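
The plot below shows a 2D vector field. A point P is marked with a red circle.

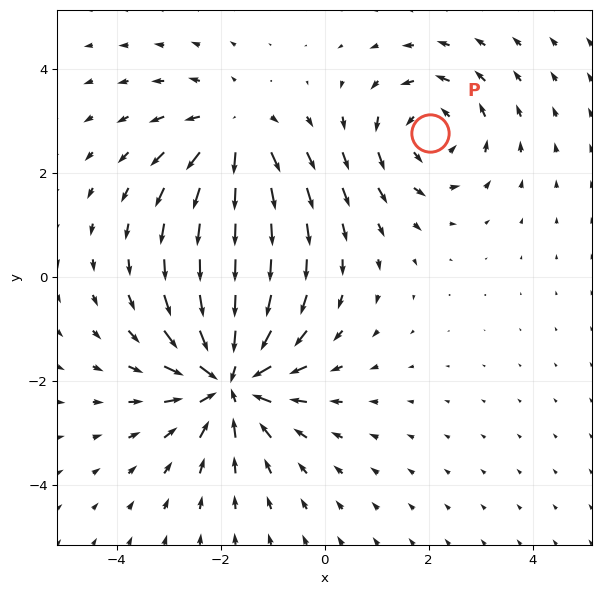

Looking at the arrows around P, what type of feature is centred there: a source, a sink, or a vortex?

At P (2.0, 2.8) the arrows circulate counterclockwise. Divergence ≈0, curl about +3 — near-zero divergence with nonzero curl is a vortex.

vortex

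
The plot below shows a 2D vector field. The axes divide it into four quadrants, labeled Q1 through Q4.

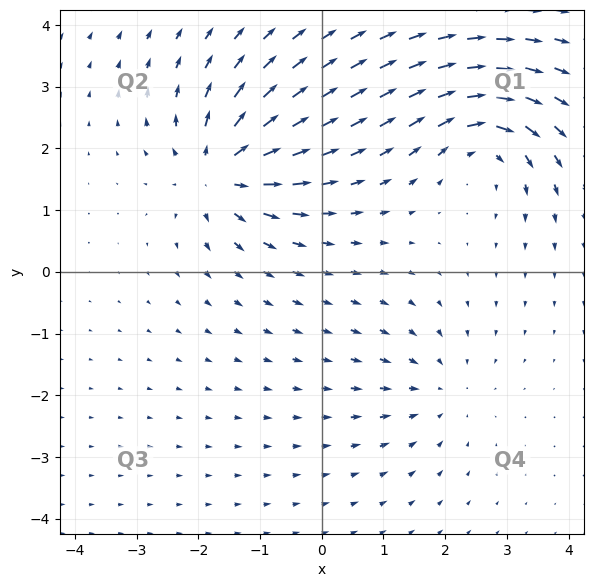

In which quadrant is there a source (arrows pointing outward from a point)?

The source sits at approximately (-1.7, 1.6), which lies in quadrant Q2. The divergence there is about +6, positive as expected for a source.

Q2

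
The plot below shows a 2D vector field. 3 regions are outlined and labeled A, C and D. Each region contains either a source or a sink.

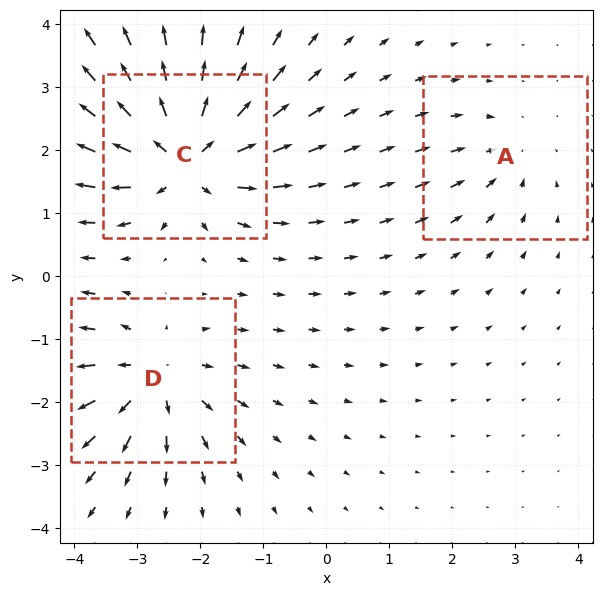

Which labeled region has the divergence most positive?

C

Divergence at each region's feature centre — A: about -2, C: about +6, D: about +4. Region C is most positive.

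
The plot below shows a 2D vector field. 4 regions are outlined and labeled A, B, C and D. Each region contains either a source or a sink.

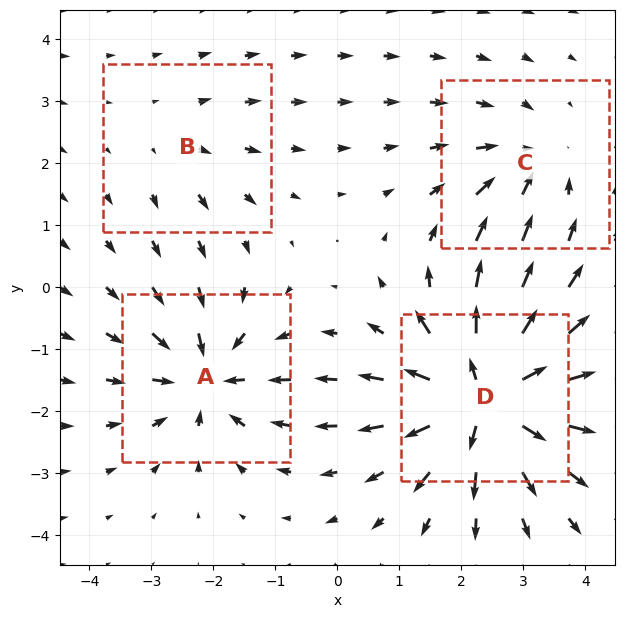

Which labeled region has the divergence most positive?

Divergence at each region's feature centre — A: about -6, B: about +2, C: about -4, D: about +9. Region D is most positive.

D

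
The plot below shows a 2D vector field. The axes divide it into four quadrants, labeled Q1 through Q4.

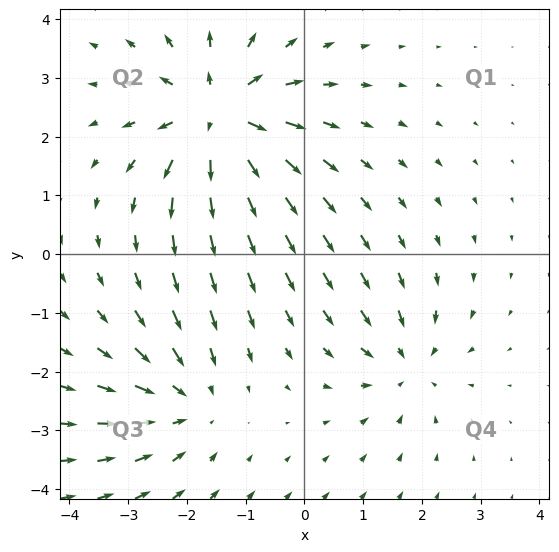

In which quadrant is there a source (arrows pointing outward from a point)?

Q2

The source sits at approximately (-1.5, 2.4), which lies in quadrant Q2. The divergence there is about +5, positive as expected for a source.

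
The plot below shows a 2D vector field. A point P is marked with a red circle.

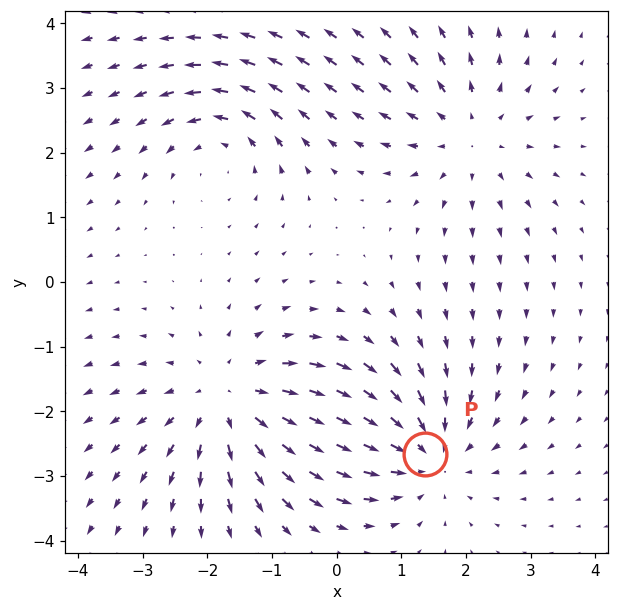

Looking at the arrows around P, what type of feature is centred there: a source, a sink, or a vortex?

sink

At P (1.4, -2.7) the arrows converge inward. Divergence about -4, curl ≈0 — negative divergence with near-zero curl is a sink.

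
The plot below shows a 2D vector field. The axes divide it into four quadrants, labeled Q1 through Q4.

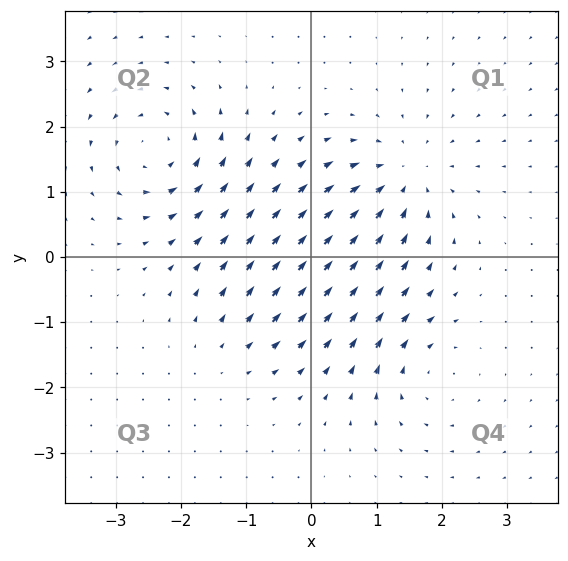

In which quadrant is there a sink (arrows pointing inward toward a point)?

Q1

The sink sits at approximately (1.4, 1.2), which lies in quadrant Q1. The divergence there is about -6, negative as expected for a sink.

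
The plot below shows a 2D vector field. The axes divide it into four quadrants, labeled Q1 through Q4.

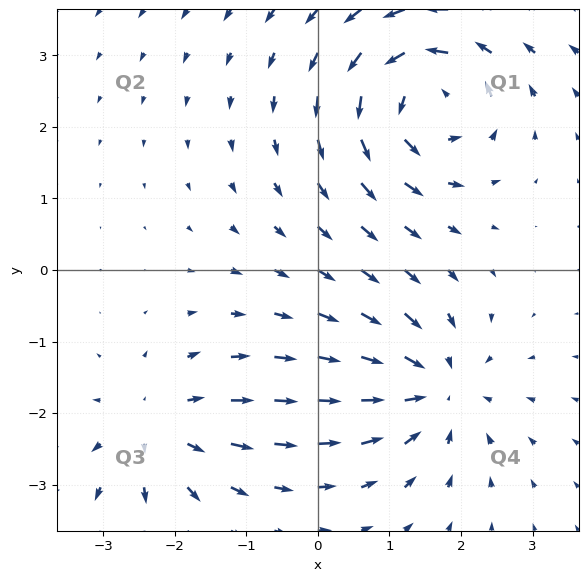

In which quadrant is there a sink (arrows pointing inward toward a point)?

The sink sits at approximately (1.6, -1.6), which lies in quadrant Q4. The divergence there is about -3, negative as expected for a sink.

Q4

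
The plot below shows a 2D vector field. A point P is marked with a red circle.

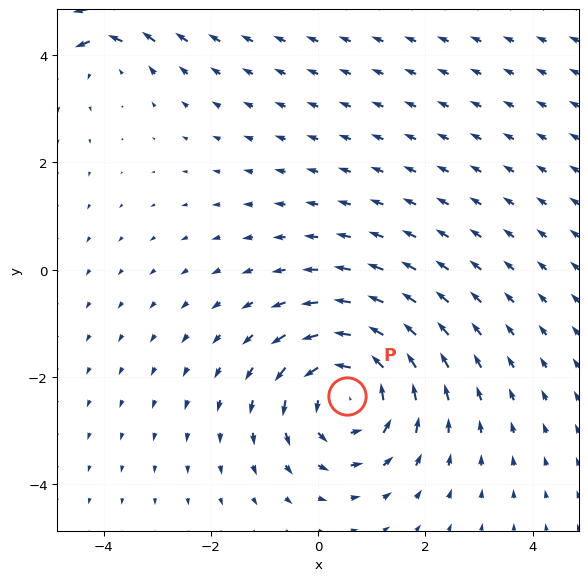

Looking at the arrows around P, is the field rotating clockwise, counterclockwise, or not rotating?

counterclockwise

Near P at (0.5, -2.4) the arrows circulate counterclockwise. The curl (z-component) there is about +4; positive curl means counterclockwise rotation.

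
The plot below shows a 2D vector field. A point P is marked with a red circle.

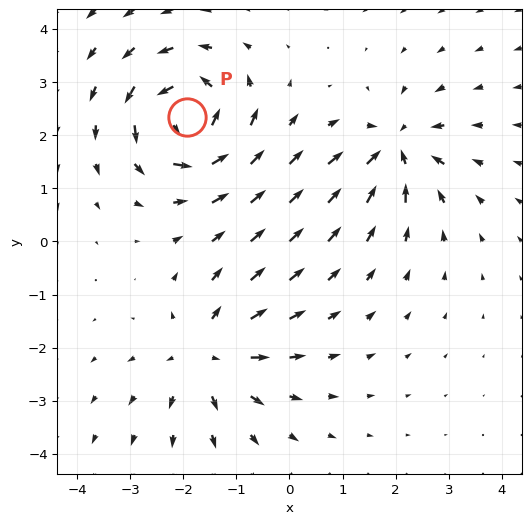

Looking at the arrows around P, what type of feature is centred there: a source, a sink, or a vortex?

vortex

At P (-1.9, 2.3) the arrows circulate counterclockwise. Divergence ≈0, curl about +7 — near-zero divergence with nonzero curl is a vortex.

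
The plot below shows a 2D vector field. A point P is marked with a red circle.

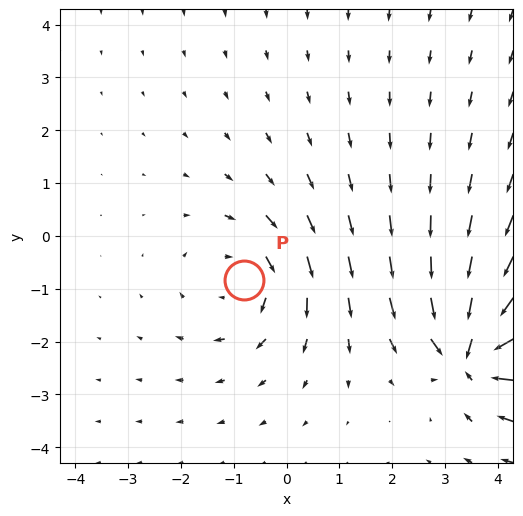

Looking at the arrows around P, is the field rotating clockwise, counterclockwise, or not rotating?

clockwise

Near P at (-0.8, -0.8) the arrows circulate clockwise. The curl (z-component) there is about -3; negative curl means clockwise rotation.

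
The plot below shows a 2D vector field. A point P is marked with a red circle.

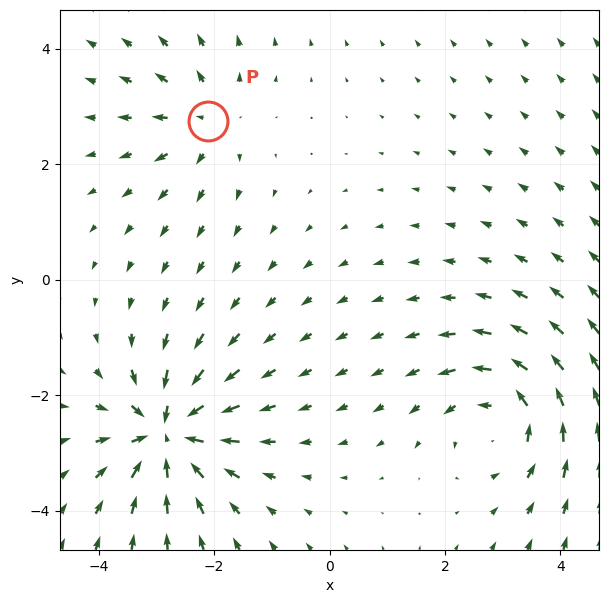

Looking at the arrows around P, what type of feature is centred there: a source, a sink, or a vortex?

source

At P (-2.1, 2.7) the arrows spread outward. Divergence about +3, curl ≈0 — positive divergence with near-zero curl is a source.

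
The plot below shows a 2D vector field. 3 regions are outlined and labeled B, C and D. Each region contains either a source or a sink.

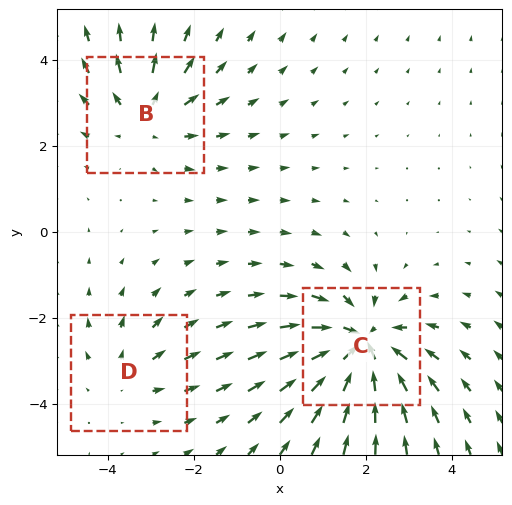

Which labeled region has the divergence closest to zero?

Divergence at each region's feature centre — B: about +3, C: about -5, D: about +2. Region D is closest to zero.

D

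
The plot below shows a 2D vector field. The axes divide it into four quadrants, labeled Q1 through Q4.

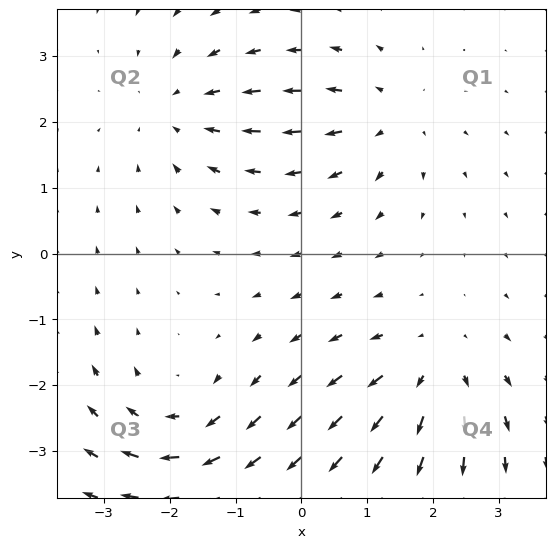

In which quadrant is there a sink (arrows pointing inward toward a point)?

Q2

The sink sits at approximately (-1.8, 2.2), which lies in quadrant Q2. The divergence there is about -3, negative as expected for a sink.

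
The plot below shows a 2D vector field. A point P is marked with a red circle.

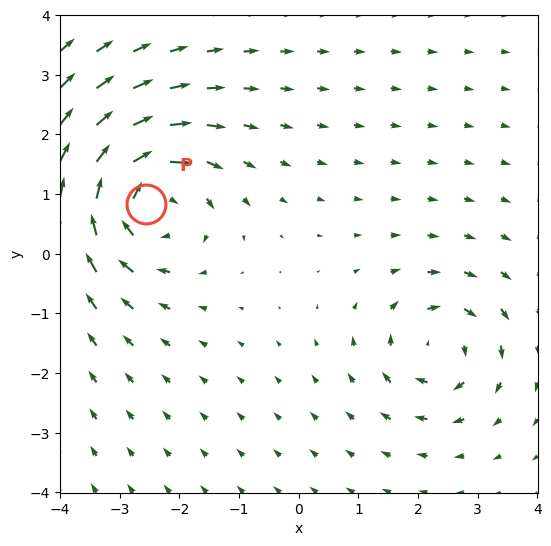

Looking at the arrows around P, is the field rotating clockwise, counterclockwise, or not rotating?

Near P at (-2.6, 0.8) the arrows circulate clockwise. The curl (z-component) there is about -5; negative curl means clockwise rotation.

clockwise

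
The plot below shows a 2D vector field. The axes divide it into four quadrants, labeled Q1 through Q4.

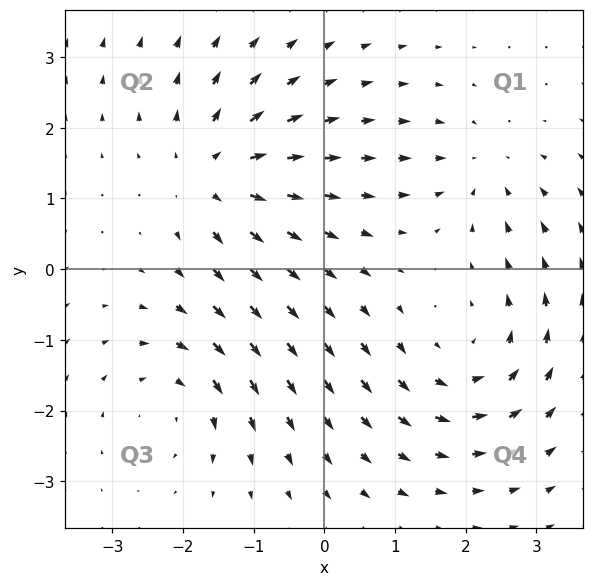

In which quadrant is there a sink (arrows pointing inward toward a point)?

Q1

The sink sits at approximately (2.2, 1.4), which lies in quadrant Q1. The divergence there is about -3, negative as expected for a sink.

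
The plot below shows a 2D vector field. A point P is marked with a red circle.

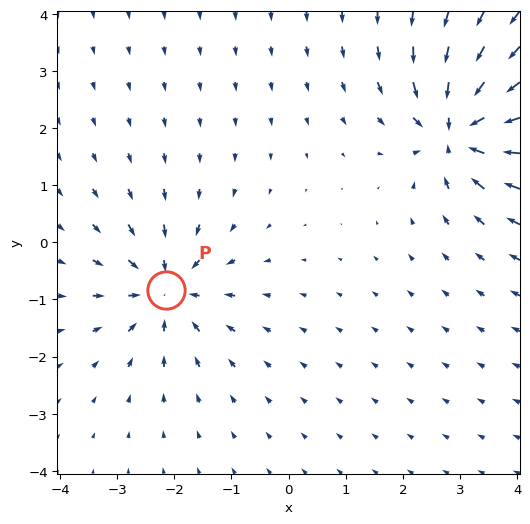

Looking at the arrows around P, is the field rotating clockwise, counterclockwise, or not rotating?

not rotating

Near P at (-2.1, -0.8) the arrows show no circulation. The curl there is ≈0.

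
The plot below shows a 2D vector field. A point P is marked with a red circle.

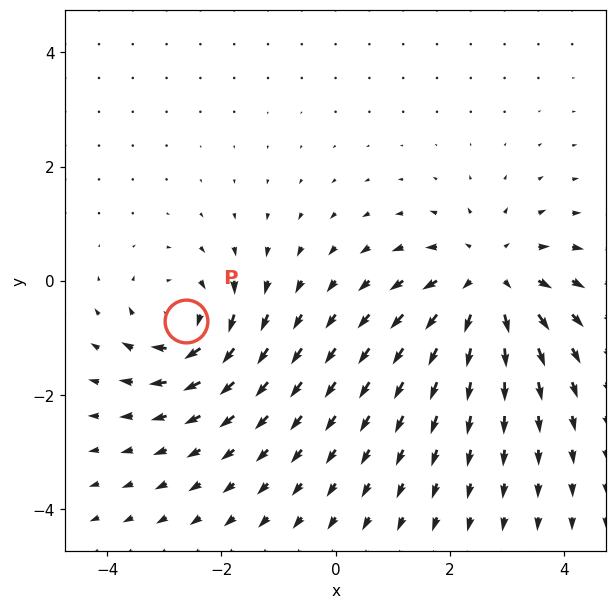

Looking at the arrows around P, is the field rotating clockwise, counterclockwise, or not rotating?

Near P at (-2.6, -0.7) the arrows circulate clockwise. The curl (z-component) there is about -5; negative curl means clockwise rotation.

clockwise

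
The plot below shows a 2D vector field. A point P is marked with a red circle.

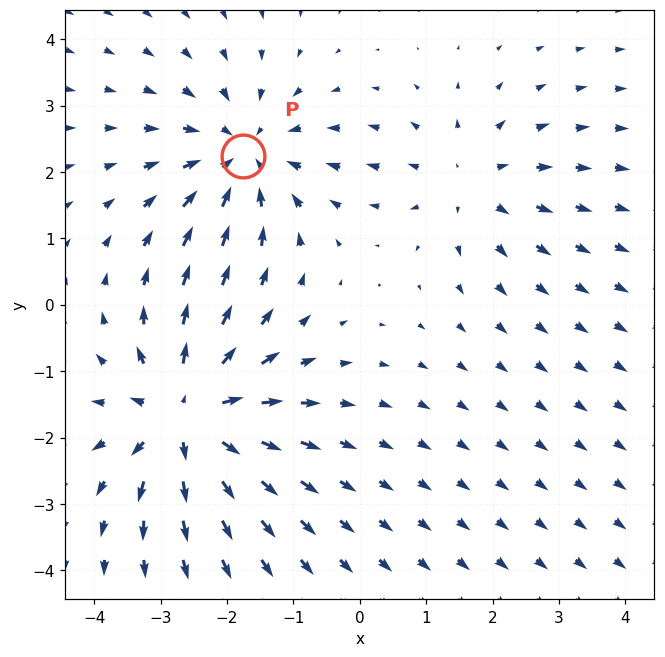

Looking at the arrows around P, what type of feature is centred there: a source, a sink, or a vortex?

sink

At P (-1.8, 2.2) the arrows converge inward. Divergence about -4, curl ≈0 — negative divergence with near-zero curl is a sink.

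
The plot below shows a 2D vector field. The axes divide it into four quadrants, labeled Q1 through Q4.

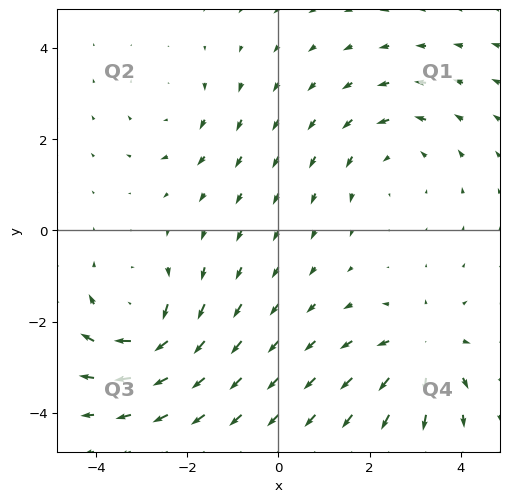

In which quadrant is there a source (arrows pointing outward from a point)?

The source sits at approximately (3.2, -2.6), which lies in quadrant Q4. The divergence there is about +4, positive as expected for a source.

Q4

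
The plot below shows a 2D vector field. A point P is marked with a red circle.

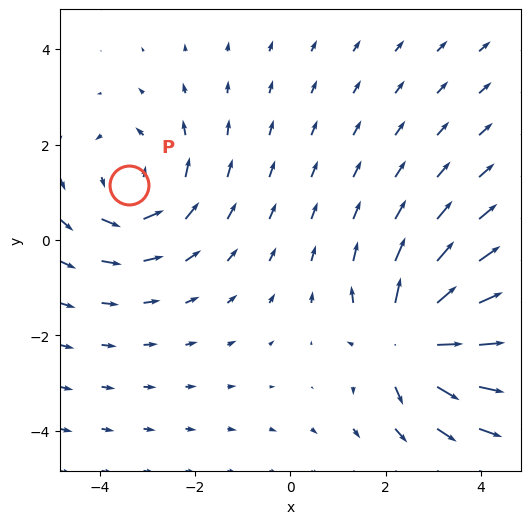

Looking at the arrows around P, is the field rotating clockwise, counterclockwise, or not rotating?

Near P at (-3.4, 1.2) the arrows circulate counterclockwise. The curl (z-component) there is about +2; positive curl means counterclockwise rotation.

counterclockwise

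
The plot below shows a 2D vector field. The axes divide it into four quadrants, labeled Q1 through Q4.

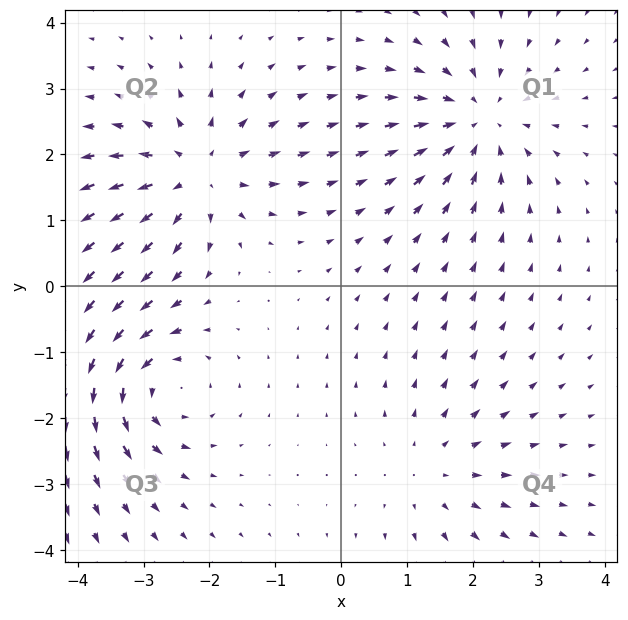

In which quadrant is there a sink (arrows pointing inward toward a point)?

The sink sits at approximately (2.1, 2.5), which lies in quadrant Q1. The divergence there is about -5, negative as expected for a sink.

Q1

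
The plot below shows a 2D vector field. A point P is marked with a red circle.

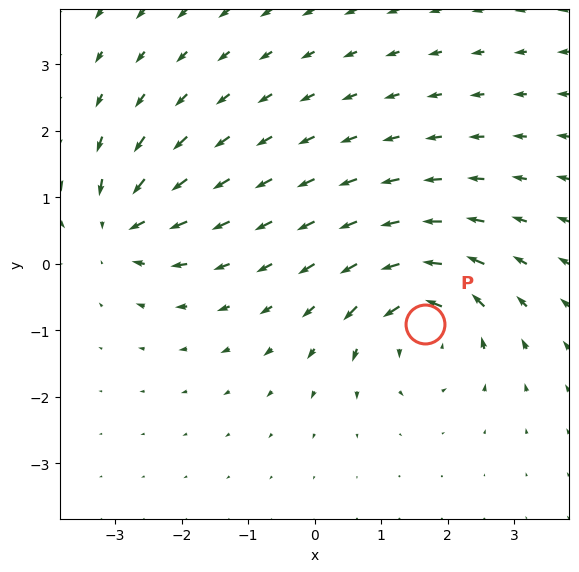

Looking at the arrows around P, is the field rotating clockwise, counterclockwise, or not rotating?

Near P at (1.7, -0.9) the arrows circulate counterclockwise. The curl (z-component) there is about +6; positive curl means counterclockwise rotation.

counterclockwise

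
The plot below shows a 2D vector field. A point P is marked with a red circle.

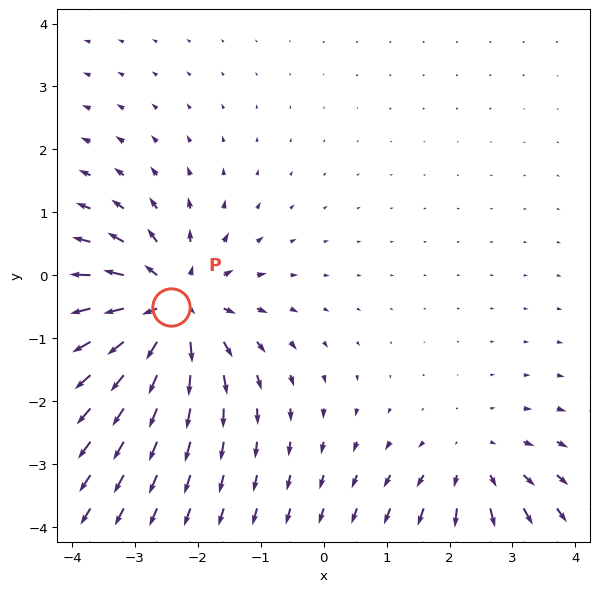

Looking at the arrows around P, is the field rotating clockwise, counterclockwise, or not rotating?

Near P at (-2.4, -0.5) the arrows show no circulation. The curl there is ≈0.

not rotating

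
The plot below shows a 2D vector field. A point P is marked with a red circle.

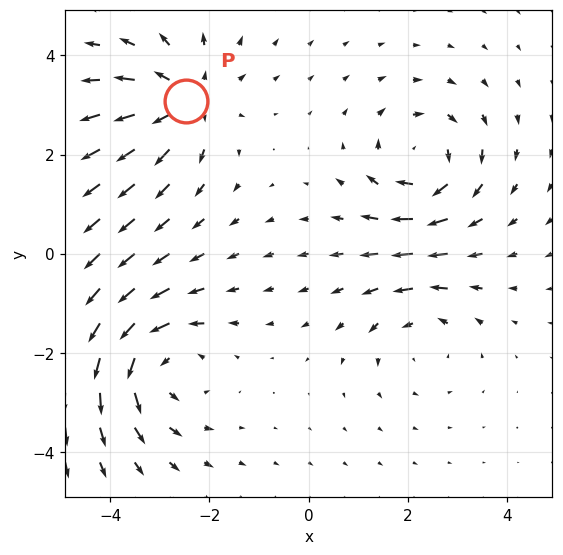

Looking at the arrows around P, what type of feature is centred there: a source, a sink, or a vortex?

source

At P (-2.5, 3.1) the arrows spread outward. Divergence about +5, curl ≈0 — positive divergence with near-zero curl is a source.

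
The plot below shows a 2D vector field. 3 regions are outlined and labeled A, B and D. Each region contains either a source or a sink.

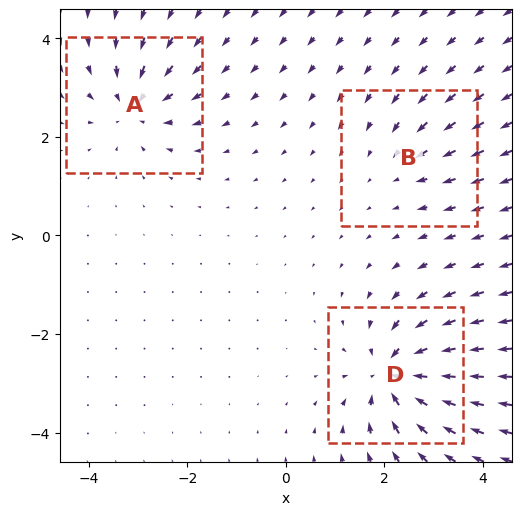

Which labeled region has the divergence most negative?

Divergence at each region's feature centre — A: about -4, B: about -2, D: about -6. Region D is most negative.

D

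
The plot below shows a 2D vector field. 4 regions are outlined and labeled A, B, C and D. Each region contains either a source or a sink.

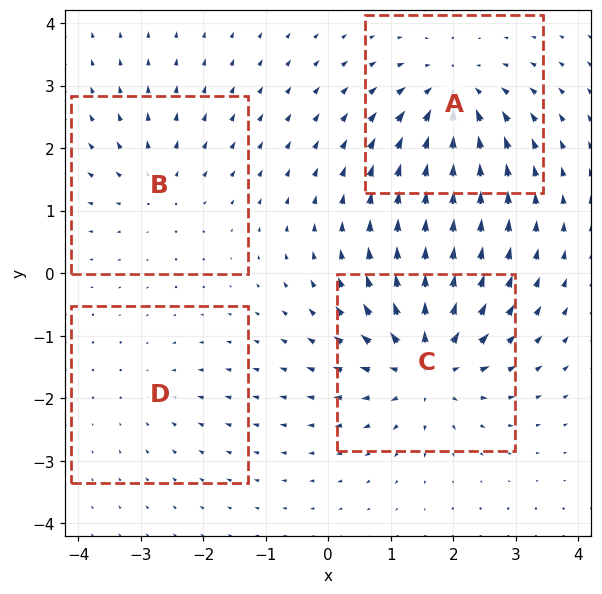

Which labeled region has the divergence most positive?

Divergence at each region's feature centre — A: about -6, B: about +4, C: about +7, D: about -2. Region C is most positive.

C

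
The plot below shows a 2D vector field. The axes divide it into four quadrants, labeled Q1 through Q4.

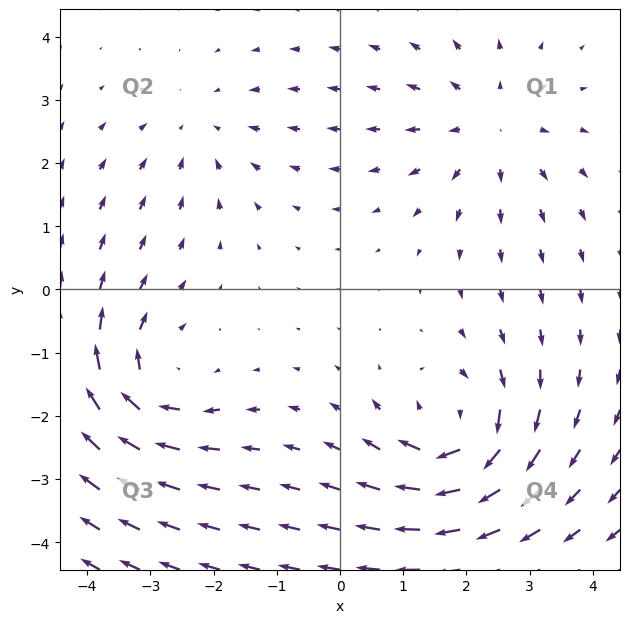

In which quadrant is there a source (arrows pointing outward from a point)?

Q1

The source sits at approximately (2.4, 2.6), which lies in quadrant Q1. The divergence there is about +3, positive as expected for a source.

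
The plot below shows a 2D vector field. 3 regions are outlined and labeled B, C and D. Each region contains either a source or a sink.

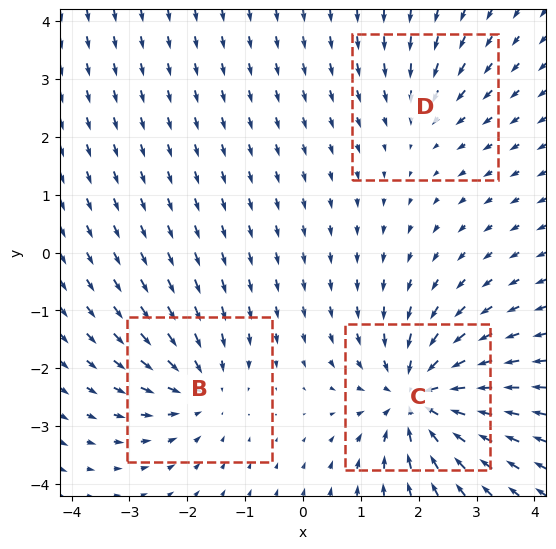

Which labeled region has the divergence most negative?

C

Divergence at each region's feature centre — B: about -3, C: about -5, D: about -2. Region C is most negative.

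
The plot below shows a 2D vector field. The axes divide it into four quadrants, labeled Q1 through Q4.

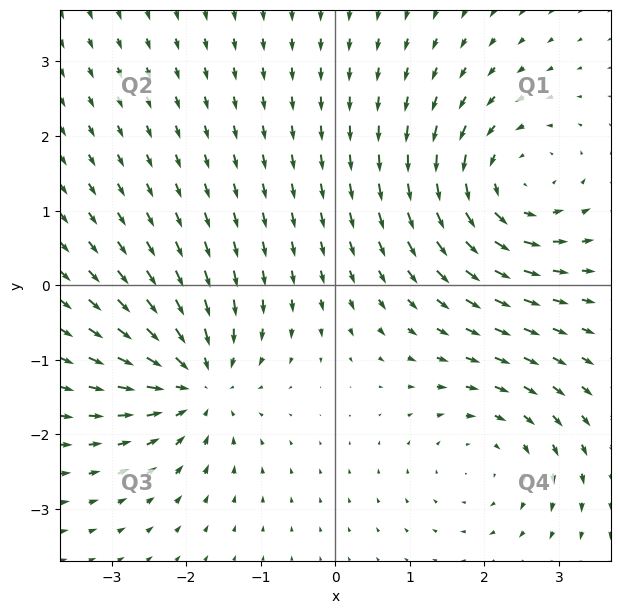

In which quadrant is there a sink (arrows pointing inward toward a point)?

Q3

The sink sits at approximately (-1.8, -1.3), which lies in quadrant Q3. The divergence there is about -6, negative as expected for a sink.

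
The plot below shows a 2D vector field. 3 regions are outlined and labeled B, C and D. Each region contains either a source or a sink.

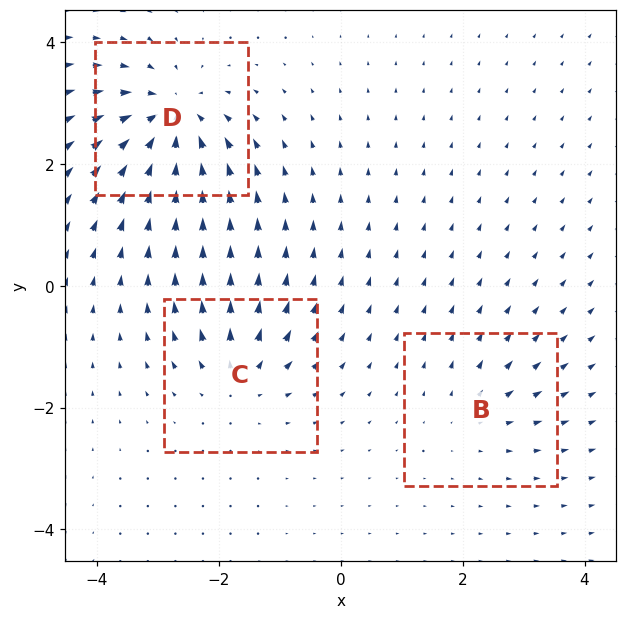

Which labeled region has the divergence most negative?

Divergence at each region's feature centre — B: about +3, C: about +4, D: about -6. Region D is most negative.

D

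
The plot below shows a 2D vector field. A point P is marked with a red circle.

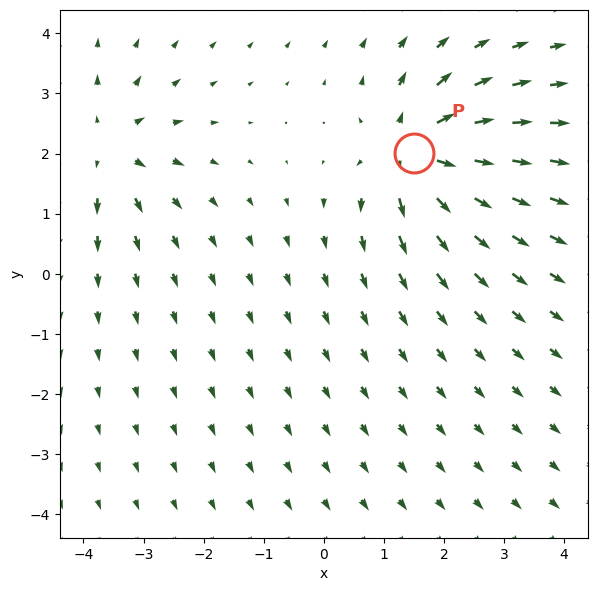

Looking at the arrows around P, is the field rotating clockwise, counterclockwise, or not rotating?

not rotating

Near P at (1.5, 2.0) the arrows show no circulation. The curl there is ≈0.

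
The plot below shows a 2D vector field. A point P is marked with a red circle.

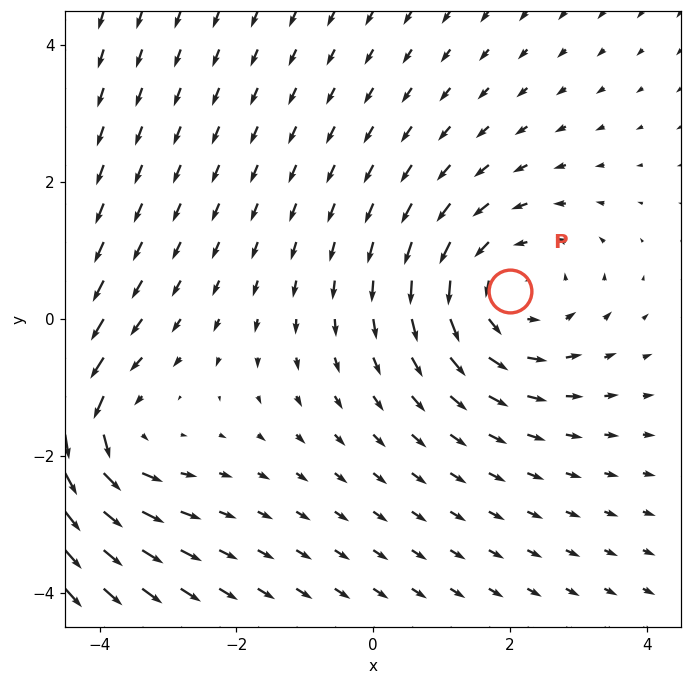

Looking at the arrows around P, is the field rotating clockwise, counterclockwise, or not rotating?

counterclockwise

Near P at (2.0, 0.4) the arrows circulate counterclockwise. The curl (z-component) there is about +3; positive curl means counterclockwise rotation.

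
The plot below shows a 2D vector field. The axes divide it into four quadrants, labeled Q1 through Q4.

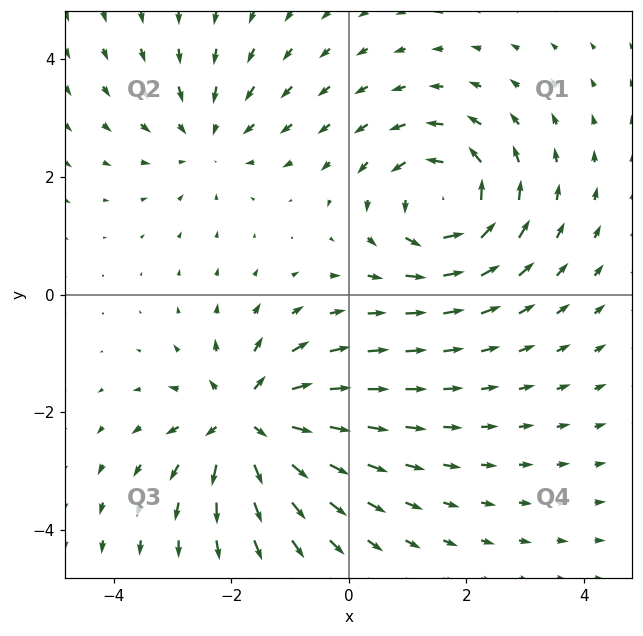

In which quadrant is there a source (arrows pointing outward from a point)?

The source sits at approximately (-1.7, -2.1), which lies in quadrant Q3. The divergence there is about +6, positive as expected for a source.

Q3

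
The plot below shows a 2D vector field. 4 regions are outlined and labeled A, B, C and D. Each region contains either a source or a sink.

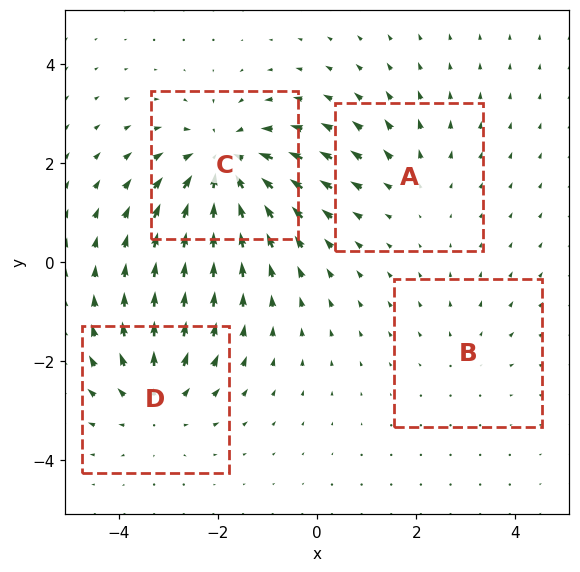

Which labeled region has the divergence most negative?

C

Divergence at each region's feature centre — A: about +3, B: about +2, C: about -6, D: about +4. Region C is most negative.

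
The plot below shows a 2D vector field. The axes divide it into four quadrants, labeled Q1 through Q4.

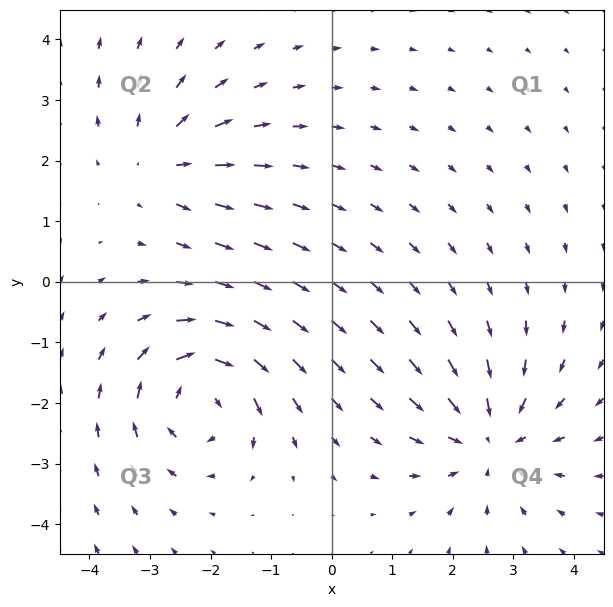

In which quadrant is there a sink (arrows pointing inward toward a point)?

The sink sits at approximately (2.6, -2.6), which lies in quadrant Q4. The divergence there is about -4, negative as expected for a sink.

Q4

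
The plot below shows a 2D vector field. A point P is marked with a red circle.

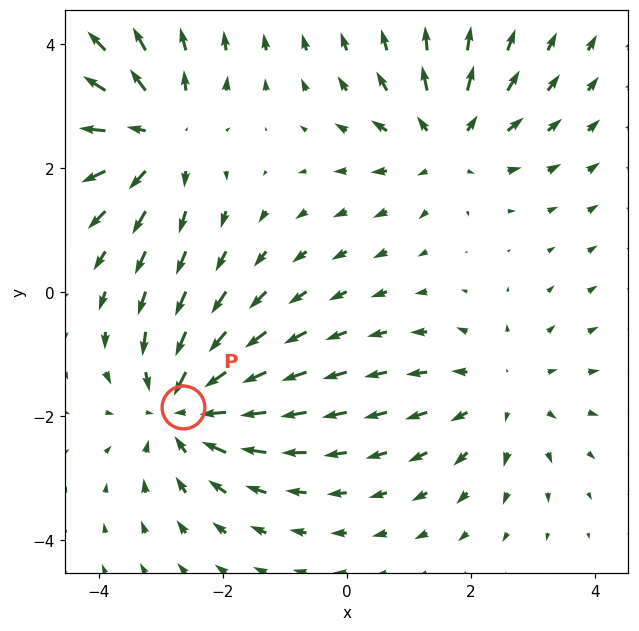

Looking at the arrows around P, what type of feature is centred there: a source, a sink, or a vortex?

sink

At P (-2.6, -1.9) the arrows converge inward. Divergence about -5, curl ≈0 — negative divergence with near-zero curl is a sink.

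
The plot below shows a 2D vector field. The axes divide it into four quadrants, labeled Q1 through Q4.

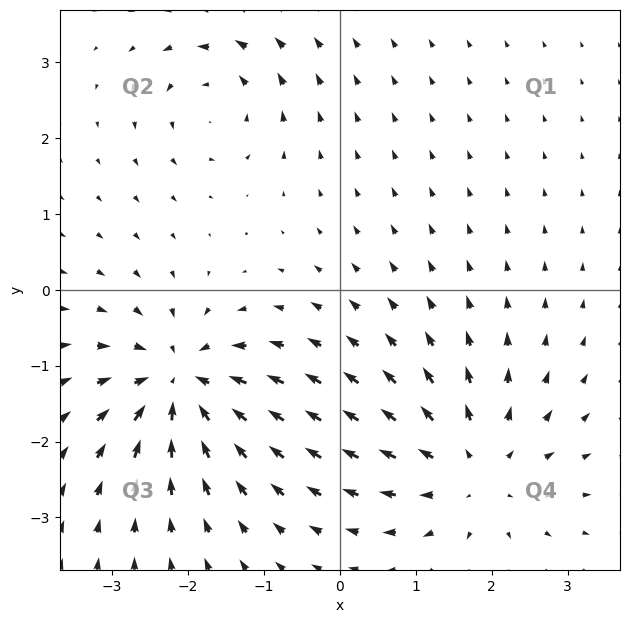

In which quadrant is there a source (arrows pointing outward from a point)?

The source sits at approximately (1.8, -2.4), which lies in quadrant Q4. The divergence there is about +5, positive as expected for a source.

Q4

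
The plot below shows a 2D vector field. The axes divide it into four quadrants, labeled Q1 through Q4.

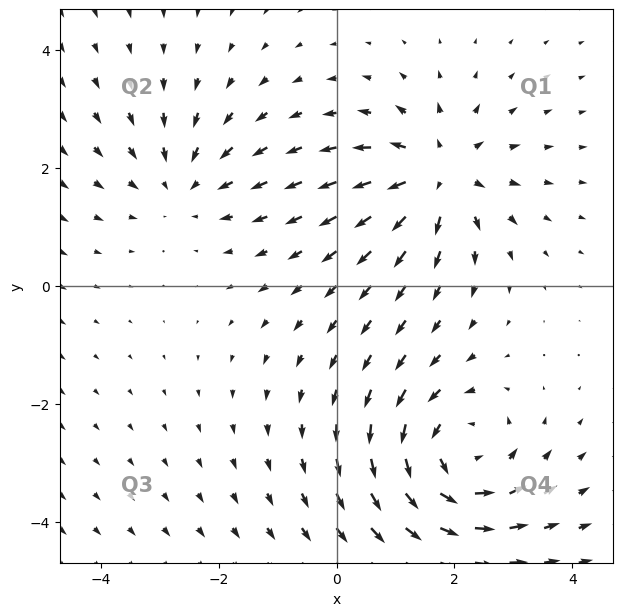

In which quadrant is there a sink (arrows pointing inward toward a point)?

Q2

The sink sits at approximately (-2.6, 1.7), which lies in quadrant Q2. The divergence there is about -2, negative as expected for a sink.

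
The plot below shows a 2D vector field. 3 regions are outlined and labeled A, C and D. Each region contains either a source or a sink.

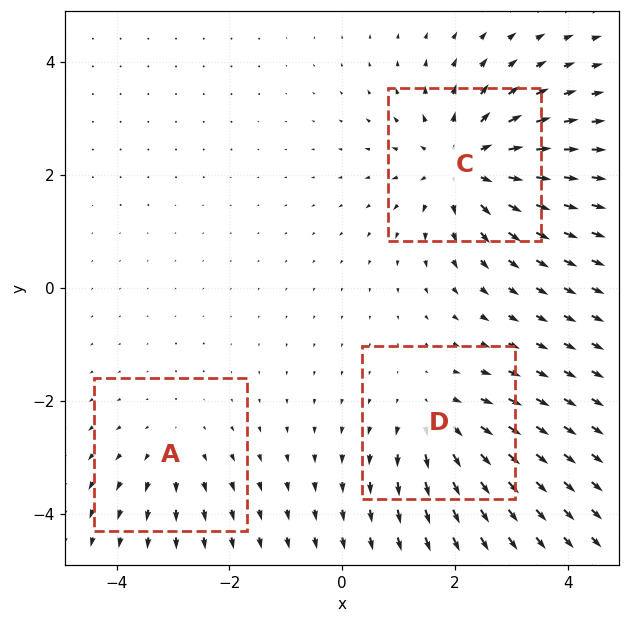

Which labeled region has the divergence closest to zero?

A

Divergence at each region's feature centre — A: about +2, C: about +5, D: about +3. Region A is closest to zero.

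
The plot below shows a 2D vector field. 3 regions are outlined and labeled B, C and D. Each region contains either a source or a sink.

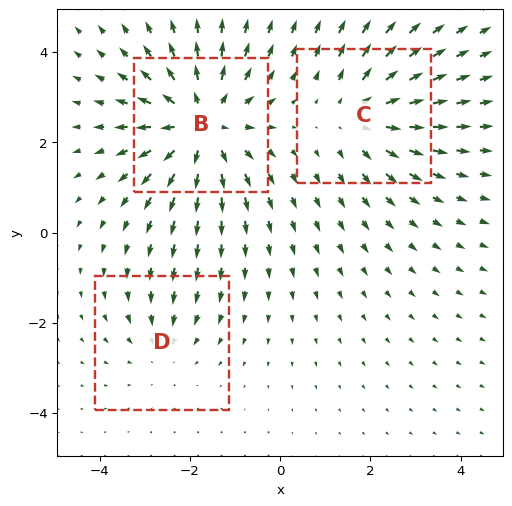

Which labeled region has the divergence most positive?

Divergence at each region's feature centre — B: about +4, C: about +3, D: about -2. Region B is most positive.

B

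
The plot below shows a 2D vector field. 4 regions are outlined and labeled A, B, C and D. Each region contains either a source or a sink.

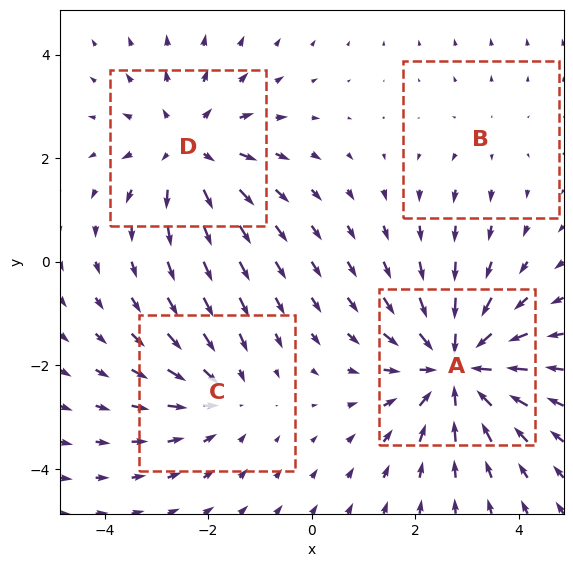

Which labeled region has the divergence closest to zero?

B

Divergence at each region's feature centre — A: about -5, B: about +2, C: about -3, D: about +4. Region B is closest to zero.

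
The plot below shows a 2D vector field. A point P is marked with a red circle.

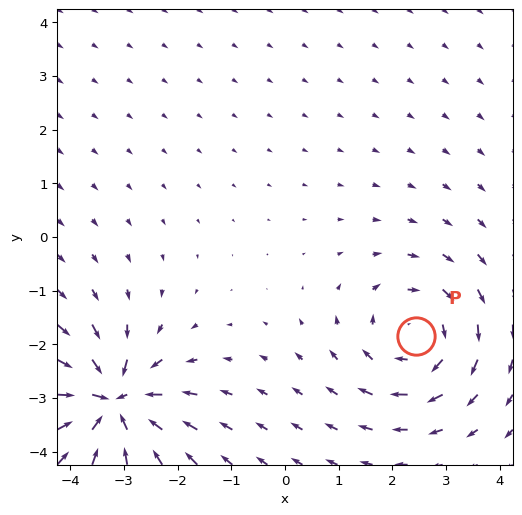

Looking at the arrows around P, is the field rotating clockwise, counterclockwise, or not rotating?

clockwise

Near P at (2.4, -1.8) the arrows circulate clockwise. The curl (z-component) there is about -3; negative curl means clockwise rotation.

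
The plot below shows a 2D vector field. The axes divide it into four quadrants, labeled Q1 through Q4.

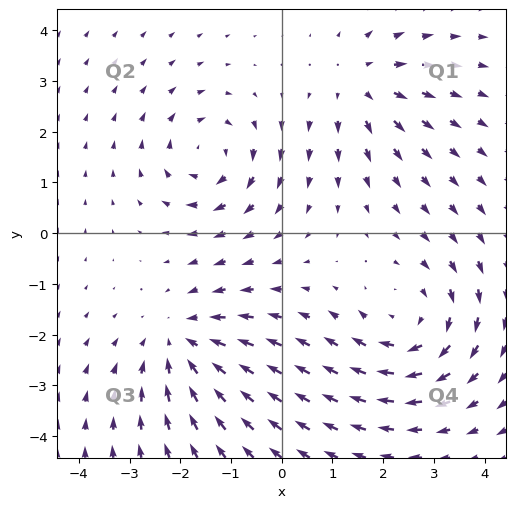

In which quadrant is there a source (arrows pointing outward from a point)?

The source sits at approximately (1.6, 2.9), which lies in quadrant Q1. The divergence there is about +3, positive as expected for a source.

Q1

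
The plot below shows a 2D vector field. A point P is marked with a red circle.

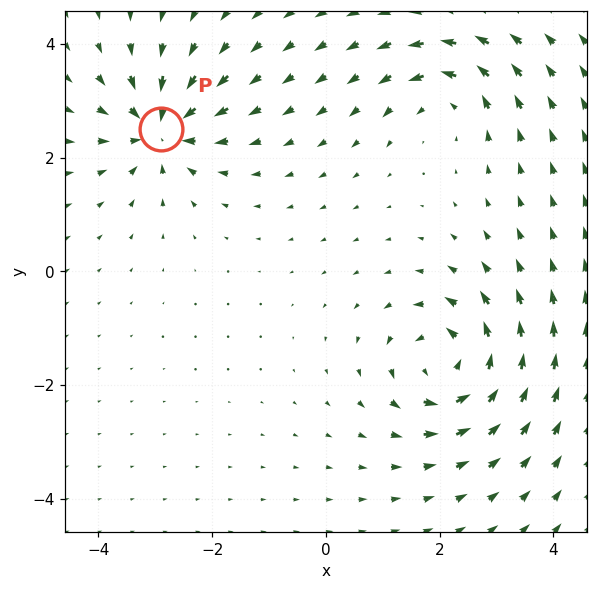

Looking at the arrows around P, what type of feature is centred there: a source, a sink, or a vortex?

At P (-2.9, 2.5) the arrows converge inward. Divergence about -5, curl ≈0 — negative divergence with near-zero curl is a sink.

sink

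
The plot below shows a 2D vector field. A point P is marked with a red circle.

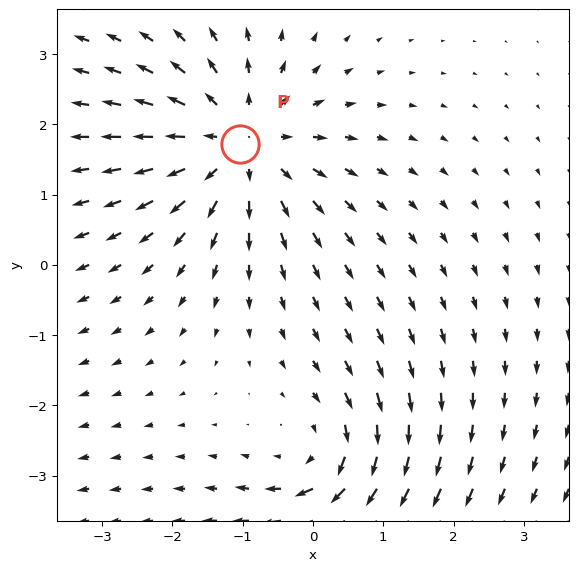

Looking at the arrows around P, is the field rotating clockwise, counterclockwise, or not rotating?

not rotating

Near P at (-1.0, 1.7) the arrows show no circulation. The curl there is ≈0.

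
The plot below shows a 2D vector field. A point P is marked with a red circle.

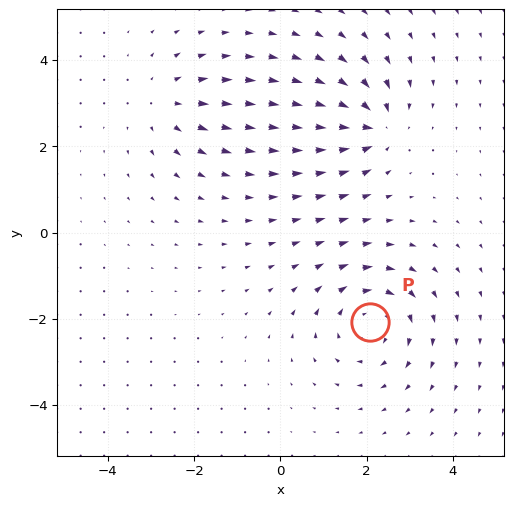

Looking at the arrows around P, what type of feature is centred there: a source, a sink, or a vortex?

At P (2.1, -2.1) the arrows circulate clockwise. Divergence ≈0, curl about -4 — near-zero divergence with nonzero curl is a vortex.

vortex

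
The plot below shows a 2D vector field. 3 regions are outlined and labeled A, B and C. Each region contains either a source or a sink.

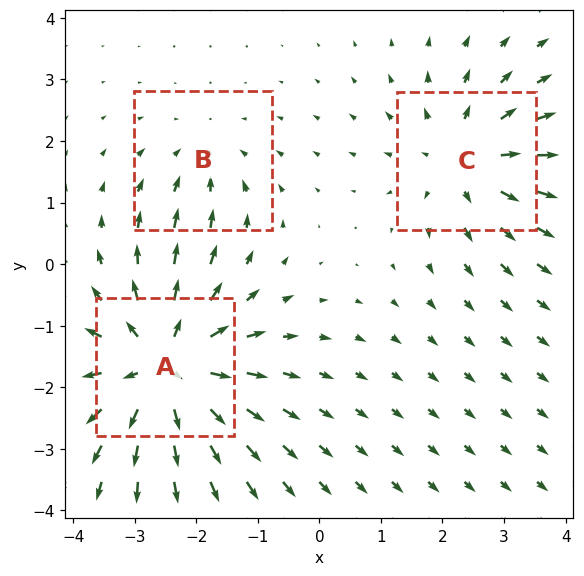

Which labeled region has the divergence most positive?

Divergence at each region's feature centre — A: about +5, B: about -2, C: about +3. Region A is most positive.

A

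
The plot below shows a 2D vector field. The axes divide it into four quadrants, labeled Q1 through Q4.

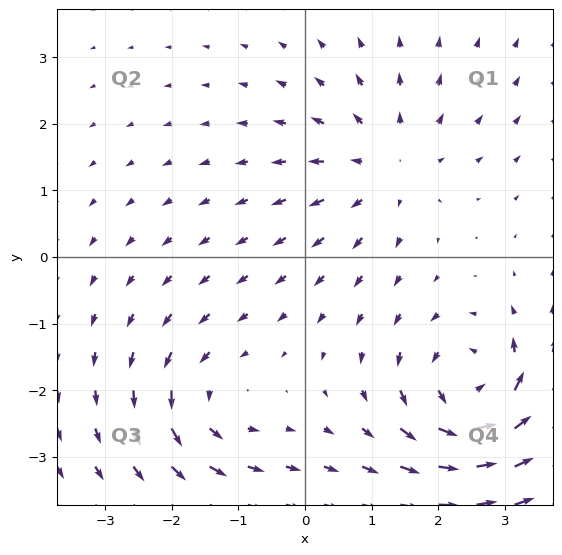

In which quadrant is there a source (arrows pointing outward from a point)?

Q1

The source sits at approximately (1.2, 1.4), which lies in quadrant Q1. The divergence there is about +4, positive as expected for a source.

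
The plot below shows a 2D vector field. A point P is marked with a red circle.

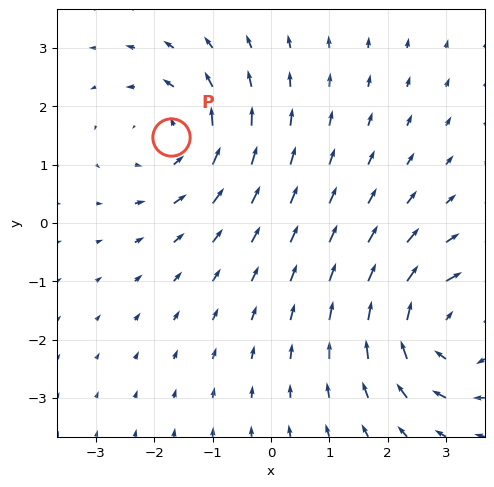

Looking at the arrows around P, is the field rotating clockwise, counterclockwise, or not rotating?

Near P at (-1.7, 1.5) the arrows circulate counterclockwise. The curl (z-component) there is about +3; positive curl means counterclockwise rotation.

counterclockwise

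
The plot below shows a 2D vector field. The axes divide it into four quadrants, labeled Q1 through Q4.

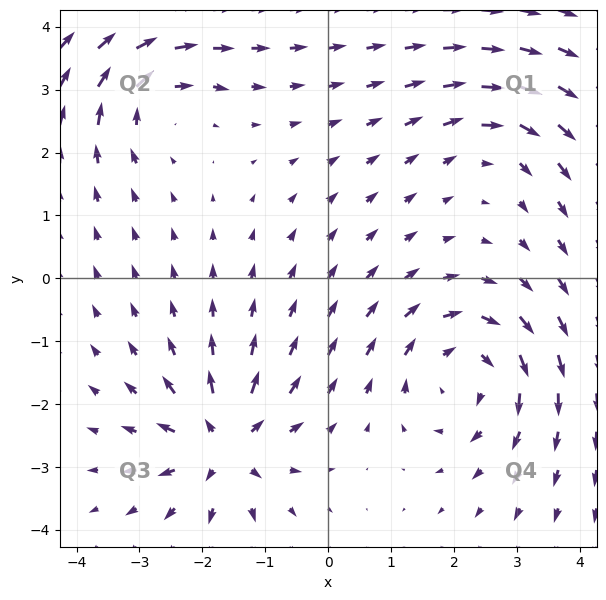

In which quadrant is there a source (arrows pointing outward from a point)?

Q3

The source sits at approximately (-1.7, -2.6), which lies in quadrant Q3. The divergence there is about +6, positive as expected for a source.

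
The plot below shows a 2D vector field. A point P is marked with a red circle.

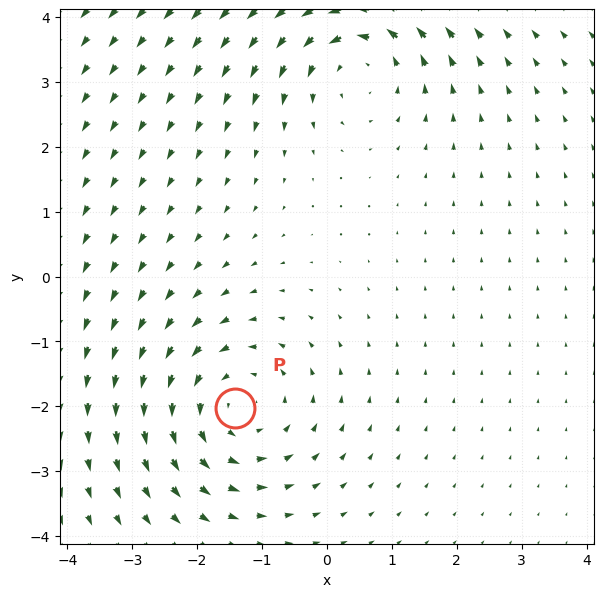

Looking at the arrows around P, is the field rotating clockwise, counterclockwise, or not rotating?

counterclockwise

Near P at (-1.4, -2.0) the arrows circulate counterclockwise. The curl (z-component) there is about +3; positive curl means counterclockwise rotation.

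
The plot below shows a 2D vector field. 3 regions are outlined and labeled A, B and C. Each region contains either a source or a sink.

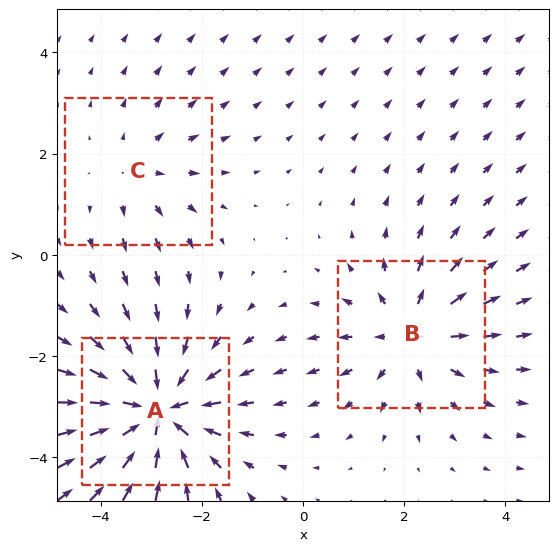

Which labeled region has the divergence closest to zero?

C

Divergence at each region's feature centre — A: about -5, B: about +3, C: about +2. Region C is closest to zero.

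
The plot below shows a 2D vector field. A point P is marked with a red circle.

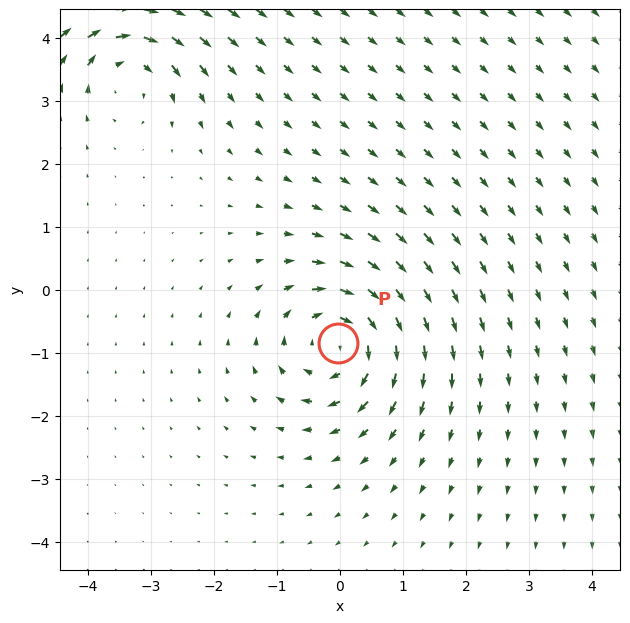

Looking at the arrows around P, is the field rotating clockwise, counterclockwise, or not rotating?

clockwise

Near P at (-0.0, -0.9) the arrows circulate clockwise. The curl (z-component) there is about -6; negative curl means clockwise rotation.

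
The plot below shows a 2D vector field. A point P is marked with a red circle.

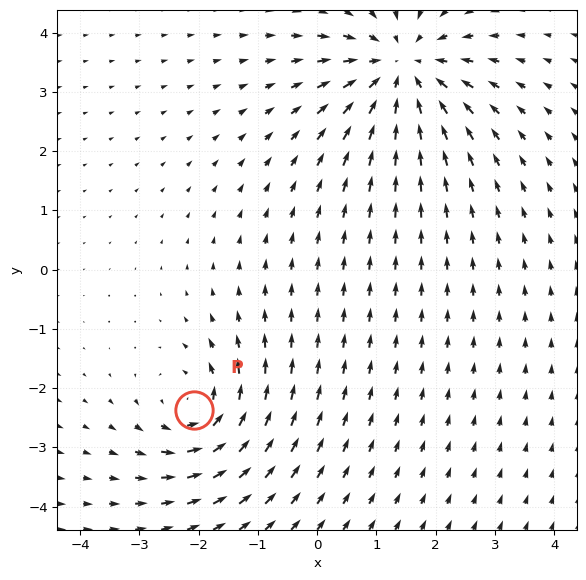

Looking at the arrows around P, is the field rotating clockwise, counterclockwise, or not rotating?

Near P at (-2.1, -2.4) the arrows circulate counterclockwise. The curl (z-component) there is about +4; positive curl means counterclockwise rotation.

counterclockwise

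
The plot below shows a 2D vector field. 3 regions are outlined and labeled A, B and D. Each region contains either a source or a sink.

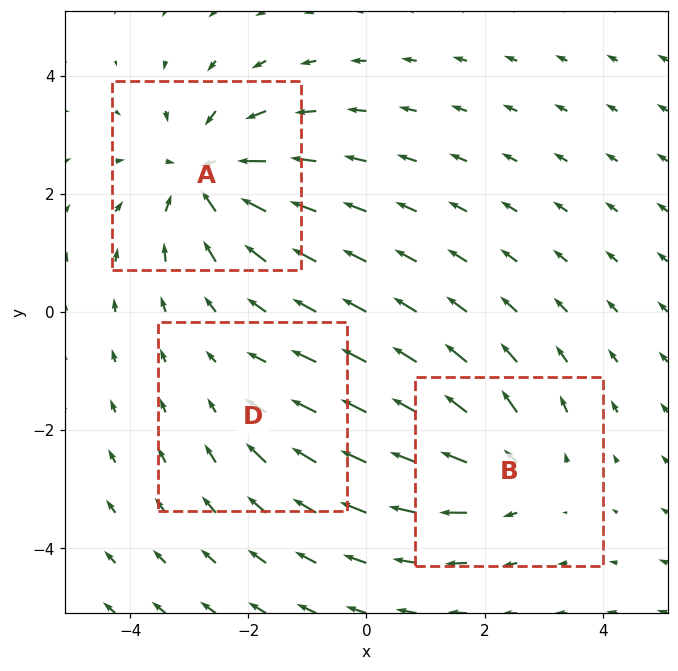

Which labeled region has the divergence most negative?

Divergence at each region's feature centre — A: about -5, B: about +3, D: about -2. Region A is most negative.

A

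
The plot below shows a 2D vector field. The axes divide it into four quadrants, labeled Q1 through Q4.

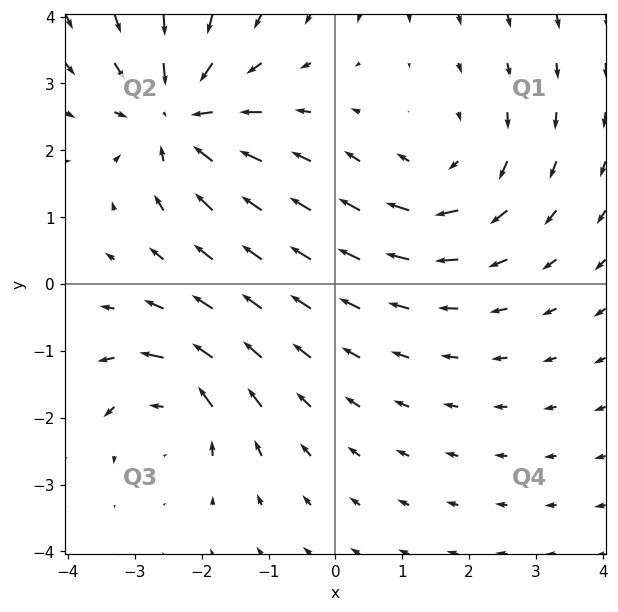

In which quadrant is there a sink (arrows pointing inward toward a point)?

Q2

The sink sits at approximately (-2.4, 2.5), which lies in quadrant Q2. The divergence there is about -4, negative as expected for a sink.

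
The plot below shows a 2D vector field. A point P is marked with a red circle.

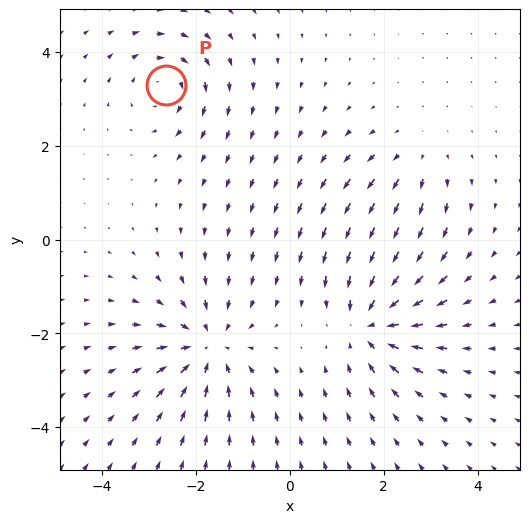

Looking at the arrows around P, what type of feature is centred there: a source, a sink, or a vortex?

At P (-2.6, 3.3) the arrows circulate clockwise. Divergence ≈0, curl about -4 — near-zero divergence with nonzero curl is a vortex.

vortex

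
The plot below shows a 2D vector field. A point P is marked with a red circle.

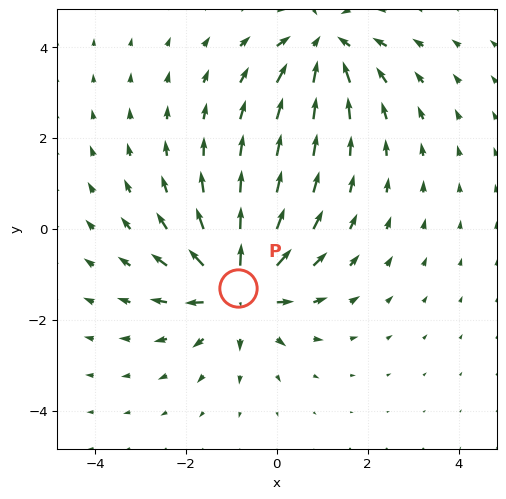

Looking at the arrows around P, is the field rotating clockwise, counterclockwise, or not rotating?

not rotating

Near P at (-0.9, -1.3) the arrows show no circulation. The curl there is ≈0.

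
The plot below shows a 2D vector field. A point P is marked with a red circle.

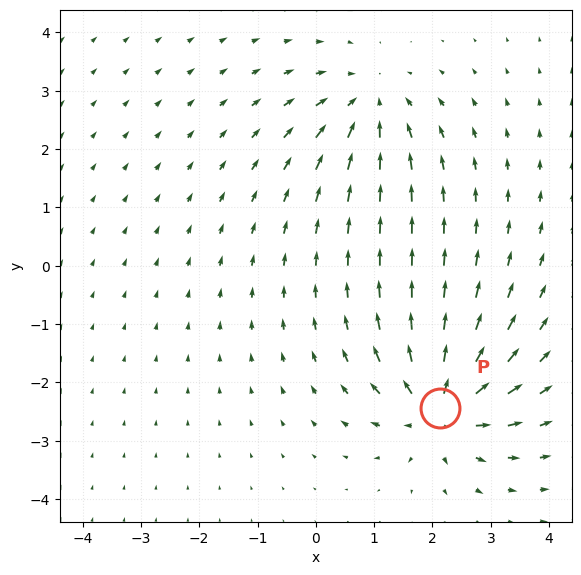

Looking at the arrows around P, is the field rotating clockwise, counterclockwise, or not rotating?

Near P at (2.1, -2.4) the arrows show no circulation. The curl there is ≈0.

not rotating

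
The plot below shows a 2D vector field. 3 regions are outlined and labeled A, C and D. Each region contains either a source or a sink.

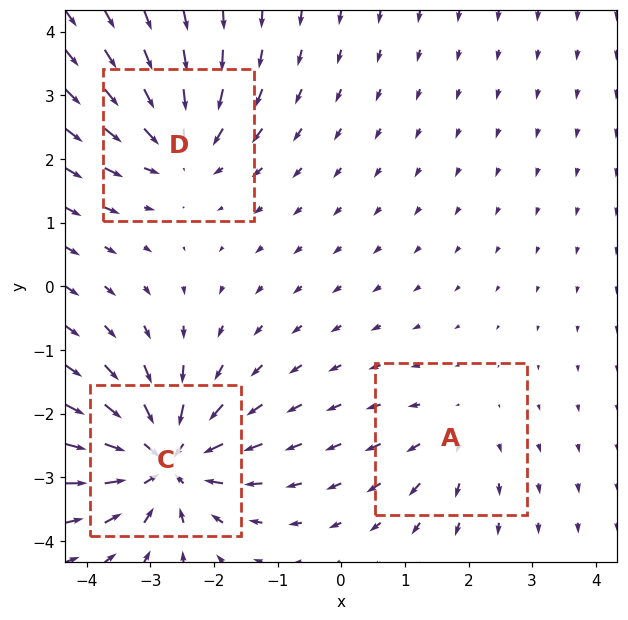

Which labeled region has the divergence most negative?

Divergence at each region's feature centre — A: about +2, C: about -6, D: about -4. Region C is most negative.

C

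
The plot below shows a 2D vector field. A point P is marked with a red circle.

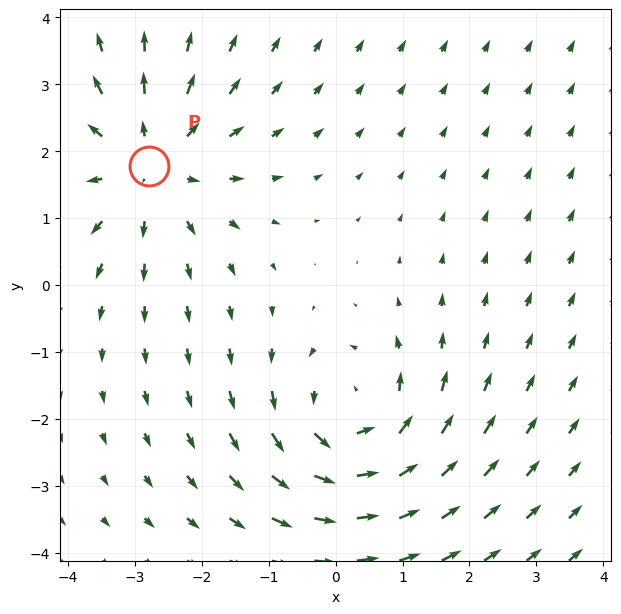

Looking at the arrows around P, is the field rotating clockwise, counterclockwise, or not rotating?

Near P at (-2.8, 1.8) the arrows show no circulation. The curl there is ≈0.

not rotating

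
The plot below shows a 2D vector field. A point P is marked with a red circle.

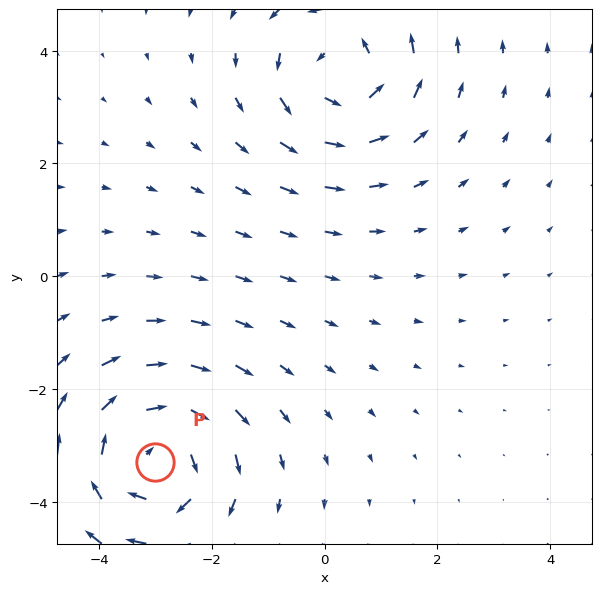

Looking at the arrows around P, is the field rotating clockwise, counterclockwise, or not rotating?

Near P at (-3.0, -3.3) the arrows circulate clockwise. The curl (z-component) there is about -4; negative curl means clockwise rotation.

clockwise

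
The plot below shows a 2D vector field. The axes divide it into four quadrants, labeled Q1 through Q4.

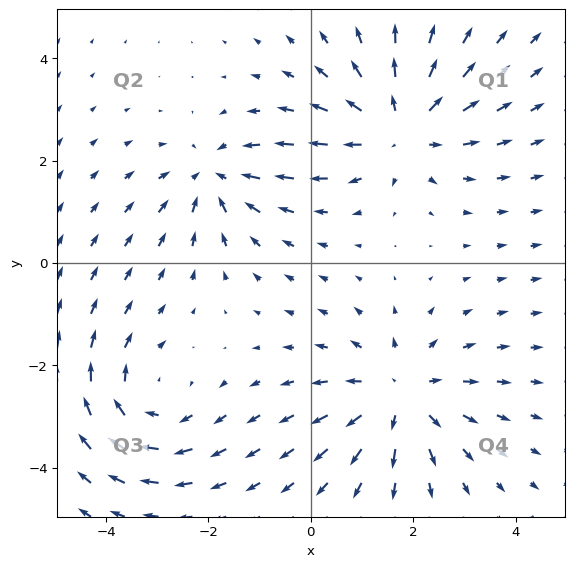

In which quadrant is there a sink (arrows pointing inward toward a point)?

Q2

The sink sits at approximately (-1.9, 1.7), which lies in quadrant Q2. The divergence there is about -4, negative as expected for a sink.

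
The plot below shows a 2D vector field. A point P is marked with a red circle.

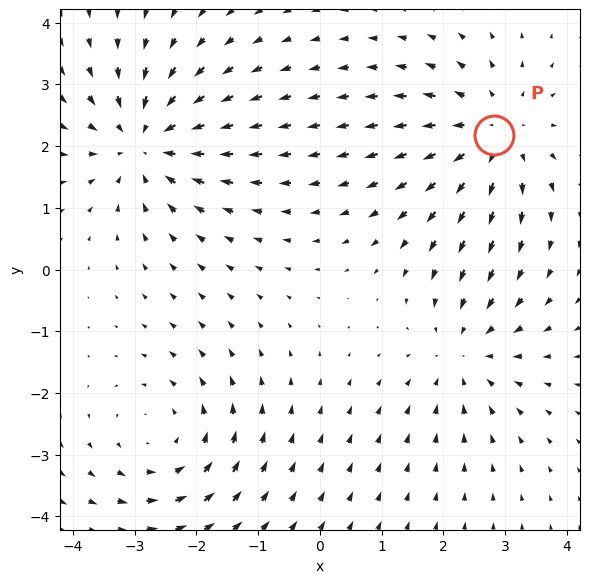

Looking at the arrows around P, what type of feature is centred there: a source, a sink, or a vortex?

source

At P (2.8, 2.2) the arrows spread outward. Divergence about +4, curl ≈0 — positive divergence with near-zero curl is a source.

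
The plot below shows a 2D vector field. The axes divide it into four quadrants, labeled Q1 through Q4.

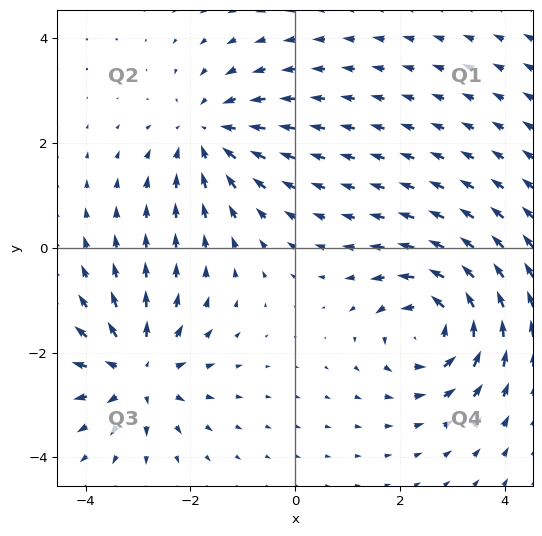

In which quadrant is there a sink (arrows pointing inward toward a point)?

Q2

The sink sits at approximately (-1.7, 2.2), which lies in quadrant Q2. The divergence there is about -4, negative as expected for a sink.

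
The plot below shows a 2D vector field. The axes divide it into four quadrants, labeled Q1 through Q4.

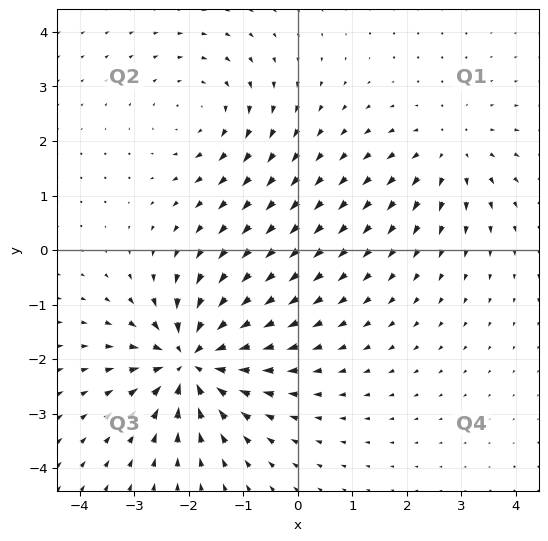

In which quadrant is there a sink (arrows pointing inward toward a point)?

The sink sits at approximately (-2.0, -2.0), which lies in quadrant Q3. The divergence there is about -6, negative as expected for a sink.

Q3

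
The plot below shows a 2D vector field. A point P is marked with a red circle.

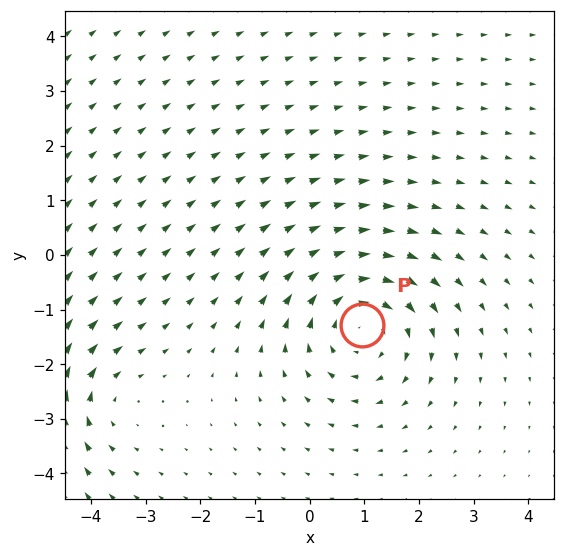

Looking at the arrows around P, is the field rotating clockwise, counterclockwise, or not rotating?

Near P at (1.0, -1.3) the arrows circulate clockwise. The curl (z-component) there is about -4; negative curl means clockwise rotation.

clockwise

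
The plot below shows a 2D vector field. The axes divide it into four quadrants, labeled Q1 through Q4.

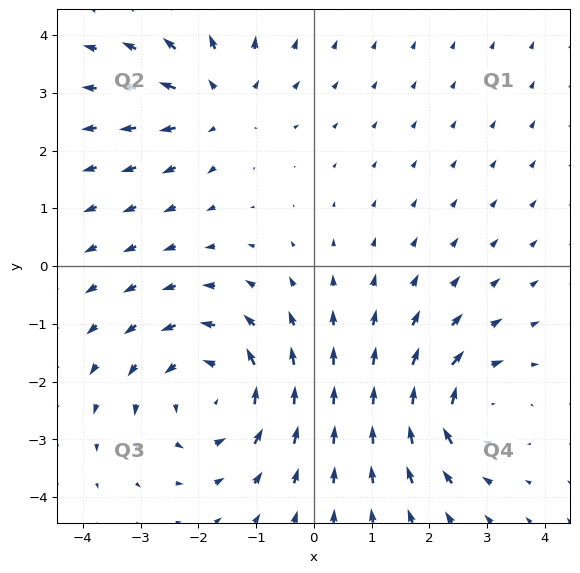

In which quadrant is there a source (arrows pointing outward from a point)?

Q2

The source sits at approximately (-1.7, 2.8), which lies in quadrant Q2. The divergence there is about +3, positive as expected for a source.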